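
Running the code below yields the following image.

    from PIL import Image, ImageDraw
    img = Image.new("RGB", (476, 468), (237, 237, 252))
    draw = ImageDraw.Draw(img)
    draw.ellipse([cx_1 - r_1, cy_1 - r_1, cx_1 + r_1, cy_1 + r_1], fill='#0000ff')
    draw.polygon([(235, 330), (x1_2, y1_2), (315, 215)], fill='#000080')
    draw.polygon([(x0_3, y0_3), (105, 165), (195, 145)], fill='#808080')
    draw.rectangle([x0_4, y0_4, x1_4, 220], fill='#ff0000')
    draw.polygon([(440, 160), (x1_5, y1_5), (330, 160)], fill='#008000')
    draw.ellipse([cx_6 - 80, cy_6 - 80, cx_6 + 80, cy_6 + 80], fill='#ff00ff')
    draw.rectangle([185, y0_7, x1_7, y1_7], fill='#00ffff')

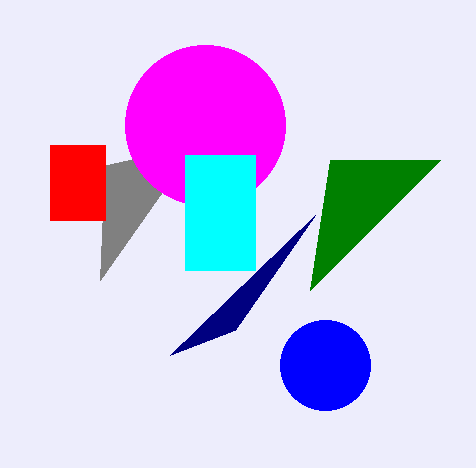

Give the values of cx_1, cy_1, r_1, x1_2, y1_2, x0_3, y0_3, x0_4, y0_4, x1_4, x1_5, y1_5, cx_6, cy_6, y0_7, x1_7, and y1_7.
cx_1 = 325; cy_1 = 365; r_1 = 45; x1_2 = 170; y1_2 = 355; x0_3 = 100; y0_3 = 280; x0_4 = 50; y0_4 = 145; x1_4 = 105; x1_5 = 310; y1_5 = 290; cx_6 = 205; cy_6 = 125; y0_7 = 155; x1_7 = 255; y1_7 = 270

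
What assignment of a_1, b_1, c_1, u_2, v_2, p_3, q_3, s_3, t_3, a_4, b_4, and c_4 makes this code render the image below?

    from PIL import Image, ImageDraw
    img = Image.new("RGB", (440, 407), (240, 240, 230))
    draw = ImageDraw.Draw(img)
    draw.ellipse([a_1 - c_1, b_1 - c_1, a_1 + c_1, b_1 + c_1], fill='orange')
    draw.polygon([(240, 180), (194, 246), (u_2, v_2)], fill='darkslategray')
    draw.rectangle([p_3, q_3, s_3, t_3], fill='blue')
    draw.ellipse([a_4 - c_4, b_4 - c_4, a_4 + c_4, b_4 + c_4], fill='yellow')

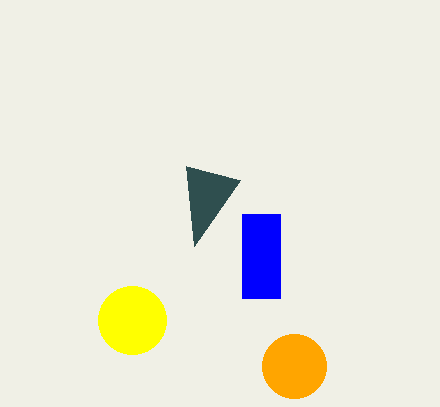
a_1 = 294; b_1 = 366; c_1 = 32; u_2 = 186; v_2 = 166; p_3 = 242; q_3 = 214; s_3 = 280; t_3 = 298; a_4 = 132; b_4 = 320; c_4 = 34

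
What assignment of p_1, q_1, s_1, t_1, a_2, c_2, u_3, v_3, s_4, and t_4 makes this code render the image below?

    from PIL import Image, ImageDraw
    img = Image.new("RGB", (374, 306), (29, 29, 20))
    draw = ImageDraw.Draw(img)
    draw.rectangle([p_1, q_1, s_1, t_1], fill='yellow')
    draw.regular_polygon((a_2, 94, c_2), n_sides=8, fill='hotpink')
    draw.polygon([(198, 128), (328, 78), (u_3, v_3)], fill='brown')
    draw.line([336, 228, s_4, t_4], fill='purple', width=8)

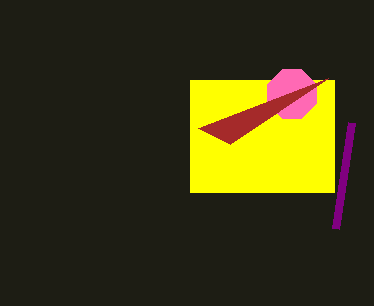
p_1 = 190, q_1 = 80, s_1 = 334, t_1 = 192, a_2 = 292, c_2 = 26, u_3 = 230, v_3 = 144, s_4 = 352, t_4 = 122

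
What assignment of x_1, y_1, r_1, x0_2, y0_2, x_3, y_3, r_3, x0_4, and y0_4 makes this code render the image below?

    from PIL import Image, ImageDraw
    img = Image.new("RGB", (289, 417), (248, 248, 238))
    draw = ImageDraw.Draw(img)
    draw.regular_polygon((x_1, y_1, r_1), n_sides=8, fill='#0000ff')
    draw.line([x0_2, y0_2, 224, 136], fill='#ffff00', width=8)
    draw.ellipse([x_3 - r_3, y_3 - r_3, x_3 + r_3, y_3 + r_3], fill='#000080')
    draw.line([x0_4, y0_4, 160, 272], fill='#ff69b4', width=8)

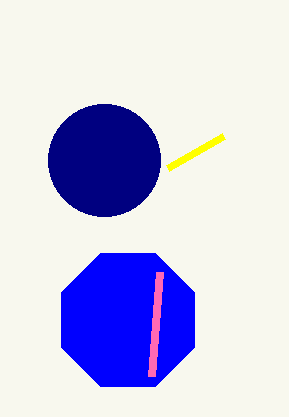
x_1 = 128; y_1 = 320; r_1 = 72; x0_2 = 168; y0_2 = 168; x_3 = 104; y_3 = 160; r_3 = 56; x0_4 = 152; y0_4 = 376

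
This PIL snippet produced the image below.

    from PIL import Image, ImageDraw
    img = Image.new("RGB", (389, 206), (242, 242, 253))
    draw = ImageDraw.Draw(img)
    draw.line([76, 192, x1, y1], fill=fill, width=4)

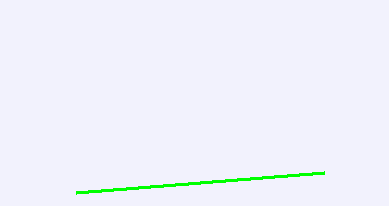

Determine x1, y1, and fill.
x1 = 324; y1 = 172; fill = 'lime'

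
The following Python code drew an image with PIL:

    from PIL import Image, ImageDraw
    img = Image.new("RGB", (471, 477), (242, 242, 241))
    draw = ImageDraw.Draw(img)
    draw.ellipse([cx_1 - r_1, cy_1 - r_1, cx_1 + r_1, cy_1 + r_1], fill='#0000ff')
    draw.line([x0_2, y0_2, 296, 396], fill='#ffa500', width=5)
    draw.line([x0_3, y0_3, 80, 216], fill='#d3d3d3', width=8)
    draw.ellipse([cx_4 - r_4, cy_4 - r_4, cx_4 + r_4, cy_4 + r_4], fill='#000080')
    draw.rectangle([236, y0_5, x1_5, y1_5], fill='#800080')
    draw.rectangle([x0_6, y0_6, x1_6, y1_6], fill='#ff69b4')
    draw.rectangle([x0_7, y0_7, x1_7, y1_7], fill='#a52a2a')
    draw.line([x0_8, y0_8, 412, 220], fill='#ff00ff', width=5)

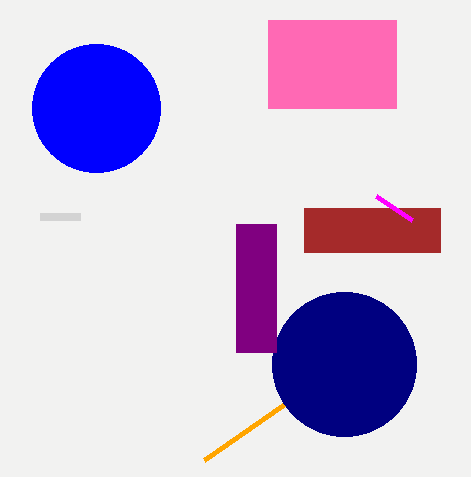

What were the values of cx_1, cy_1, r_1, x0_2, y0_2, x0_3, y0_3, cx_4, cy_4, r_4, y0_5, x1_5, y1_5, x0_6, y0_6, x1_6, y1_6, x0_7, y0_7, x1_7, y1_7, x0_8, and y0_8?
cx_1 = 96; cy_1 = 108; r_1 = 64; x0_2 = 204; y0_2 = 460; x0_3 = 40; y0_3 = 216; cx_4 = 344; cy_4 = 364; r_4 = 72; y0_5 = 224; x1_5 = 276; y1_5 = 352; x0_6 = 268; y0_6 = 20; x1_6 = 396; y1_6 = 108; x0_7 = 304; y0_7 = 208; x1_7 = 440; y1_7 = 252; x0_8 = 376; y0_8 = 196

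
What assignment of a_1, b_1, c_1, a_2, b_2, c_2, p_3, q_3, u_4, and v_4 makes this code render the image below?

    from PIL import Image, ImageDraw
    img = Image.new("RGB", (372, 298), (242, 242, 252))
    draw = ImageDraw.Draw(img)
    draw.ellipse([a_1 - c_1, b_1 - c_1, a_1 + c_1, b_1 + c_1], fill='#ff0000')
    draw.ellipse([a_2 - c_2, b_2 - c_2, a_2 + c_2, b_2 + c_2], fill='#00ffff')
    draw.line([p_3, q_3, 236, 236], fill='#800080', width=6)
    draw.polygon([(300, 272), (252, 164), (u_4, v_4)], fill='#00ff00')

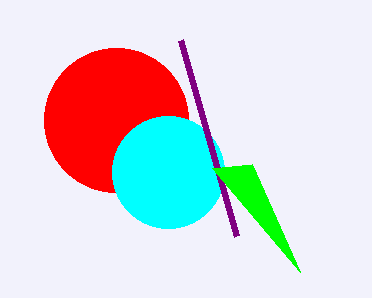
a_1 = 116
b_1 = 120
c_1 = 72
a_2 = 168
b_2 = 172
c_2 = 56
p_3 = 180
q_3 = 40
u_4 = 212
v_4 = 168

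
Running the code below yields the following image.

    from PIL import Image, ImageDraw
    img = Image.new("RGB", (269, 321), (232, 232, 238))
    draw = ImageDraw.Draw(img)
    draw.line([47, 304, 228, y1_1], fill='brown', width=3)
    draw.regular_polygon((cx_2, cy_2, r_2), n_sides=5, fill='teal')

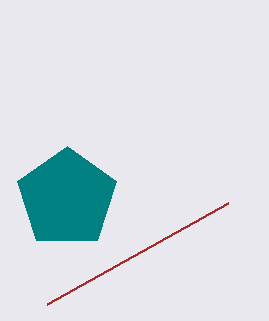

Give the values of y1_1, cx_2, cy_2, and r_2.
y1_1 = 203; cx_2 = 67; cy_2 = 198; r_2 = 52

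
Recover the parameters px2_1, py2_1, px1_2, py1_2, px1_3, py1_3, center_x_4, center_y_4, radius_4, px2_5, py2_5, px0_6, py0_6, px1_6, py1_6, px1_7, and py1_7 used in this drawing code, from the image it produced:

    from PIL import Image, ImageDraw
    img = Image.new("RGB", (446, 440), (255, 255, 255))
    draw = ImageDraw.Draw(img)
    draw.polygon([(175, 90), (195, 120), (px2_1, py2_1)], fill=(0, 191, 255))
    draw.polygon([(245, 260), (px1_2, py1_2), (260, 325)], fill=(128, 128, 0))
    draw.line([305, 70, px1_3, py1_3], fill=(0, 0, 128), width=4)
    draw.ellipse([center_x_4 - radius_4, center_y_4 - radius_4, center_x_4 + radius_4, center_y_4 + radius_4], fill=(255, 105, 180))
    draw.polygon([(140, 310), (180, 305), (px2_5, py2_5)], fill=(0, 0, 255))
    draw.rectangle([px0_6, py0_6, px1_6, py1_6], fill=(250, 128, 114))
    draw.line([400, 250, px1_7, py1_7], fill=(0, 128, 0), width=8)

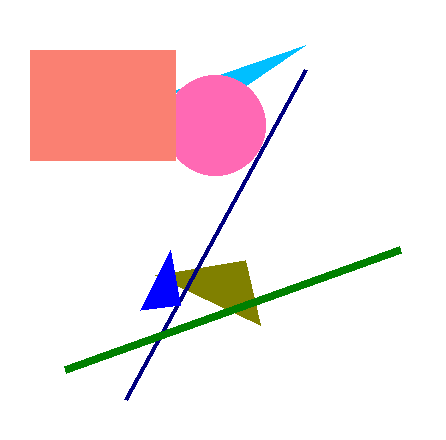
px2_1 = 305; py2_1 = 45; px1_2 = 155; py1_2 = 275; px1_3 = 125; py1_3 = 400; center_x_4 = 215; center_y_4 = 125; radius_4 = 50; px2_5 = 170; py2_5 = 250; px0_6 = 30; py0_6 = 50; px1_6 = 175; py1_6 = 160; px1_7 = 65; py1_7 = 370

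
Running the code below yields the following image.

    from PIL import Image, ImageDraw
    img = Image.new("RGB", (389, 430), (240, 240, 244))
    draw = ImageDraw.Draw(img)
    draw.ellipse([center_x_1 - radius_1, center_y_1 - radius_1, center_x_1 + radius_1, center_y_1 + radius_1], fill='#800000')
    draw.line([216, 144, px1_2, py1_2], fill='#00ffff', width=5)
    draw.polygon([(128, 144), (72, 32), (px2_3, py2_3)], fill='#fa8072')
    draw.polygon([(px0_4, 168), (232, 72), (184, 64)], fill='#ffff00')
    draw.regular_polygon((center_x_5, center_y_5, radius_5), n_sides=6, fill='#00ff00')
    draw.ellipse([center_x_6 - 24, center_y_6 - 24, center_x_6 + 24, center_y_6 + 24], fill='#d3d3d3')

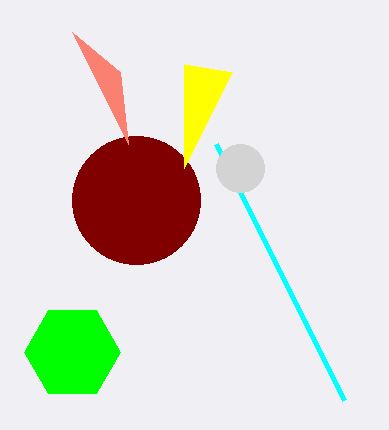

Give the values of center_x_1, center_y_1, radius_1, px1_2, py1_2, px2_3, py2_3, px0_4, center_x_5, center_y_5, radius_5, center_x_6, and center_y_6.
center_x_1 = 136
center_y_1 = 200
radius_1 = 64
px1_2 = 344
py1_2 = 400
px2_3 = 120
py2_3 = 72
px0_4 = 184
center_x_5 = 72
center_y_5 = 352
radius_5 = 48
center_x_6 = 240
center_y_6 = 168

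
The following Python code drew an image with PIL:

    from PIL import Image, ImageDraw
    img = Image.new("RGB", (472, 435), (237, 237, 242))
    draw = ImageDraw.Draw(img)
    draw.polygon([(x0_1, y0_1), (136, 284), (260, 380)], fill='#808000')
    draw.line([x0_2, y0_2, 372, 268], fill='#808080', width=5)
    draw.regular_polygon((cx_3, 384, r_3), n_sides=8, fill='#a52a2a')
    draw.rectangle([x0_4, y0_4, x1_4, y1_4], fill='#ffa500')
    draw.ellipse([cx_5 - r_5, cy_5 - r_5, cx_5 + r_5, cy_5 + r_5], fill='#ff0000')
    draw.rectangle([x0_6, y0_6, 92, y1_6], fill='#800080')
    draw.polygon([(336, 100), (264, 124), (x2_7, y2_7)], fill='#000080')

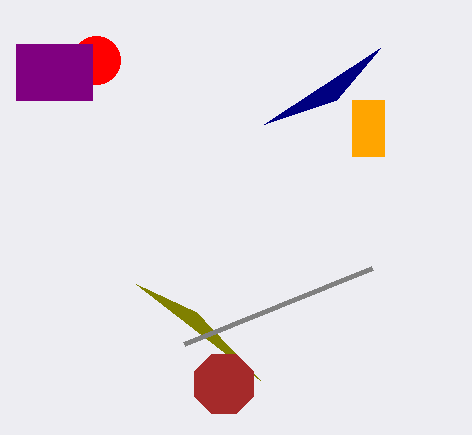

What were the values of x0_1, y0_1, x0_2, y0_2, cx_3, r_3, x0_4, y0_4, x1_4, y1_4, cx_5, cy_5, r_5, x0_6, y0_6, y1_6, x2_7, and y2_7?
x0_1 = 196; y0_1 = 312; x0_2 = 184; y0_2 = 344; cx_3 = 224; r_3 = 32; x0_4 = 352; y0_4 = 100; x1_4 = 384; y1_4 = 156; cx_5 = 96; cy_5 = 60; r_5 = 24; x0_6 = 16; y0_6 = 44; y1_6 = 100; x2_7 = 380; y2_7 = 48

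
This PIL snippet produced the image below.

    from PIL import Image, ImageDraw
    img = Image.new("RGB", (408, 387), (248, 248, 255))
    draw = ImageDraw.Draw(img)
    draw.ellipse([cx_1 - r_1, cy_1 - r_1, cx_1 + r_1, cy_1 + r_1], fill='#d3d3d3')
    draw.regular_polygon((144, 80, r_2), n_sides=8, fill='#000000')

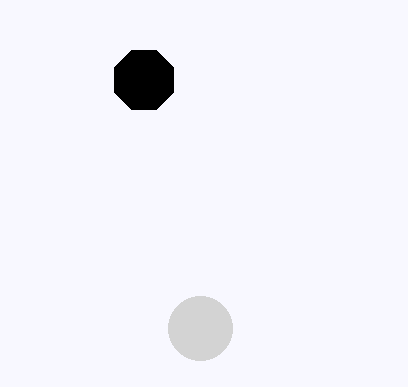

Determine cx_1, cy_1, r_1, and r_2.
cx_1 = 200
cy_1 = 328
r_1 = 32
r_2 = 32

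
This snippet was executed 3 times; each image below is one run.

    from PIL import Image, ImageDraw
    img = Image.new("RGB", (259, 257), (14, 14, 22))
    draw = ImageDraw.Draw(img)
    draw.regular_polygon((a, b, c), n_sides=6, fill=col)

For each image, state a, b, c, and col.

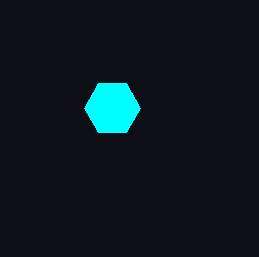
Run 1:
a = 112; b = 108; c = 28; col = 'cyan'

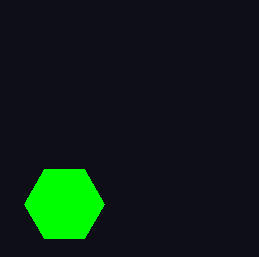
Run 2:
a = 64; b = 204; c = 40; col = 'lime'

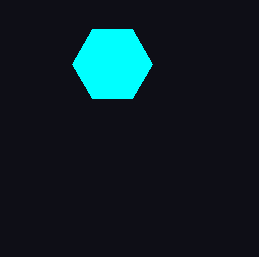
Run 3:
a = 112; b = 64; c = 40; col = 'cyan'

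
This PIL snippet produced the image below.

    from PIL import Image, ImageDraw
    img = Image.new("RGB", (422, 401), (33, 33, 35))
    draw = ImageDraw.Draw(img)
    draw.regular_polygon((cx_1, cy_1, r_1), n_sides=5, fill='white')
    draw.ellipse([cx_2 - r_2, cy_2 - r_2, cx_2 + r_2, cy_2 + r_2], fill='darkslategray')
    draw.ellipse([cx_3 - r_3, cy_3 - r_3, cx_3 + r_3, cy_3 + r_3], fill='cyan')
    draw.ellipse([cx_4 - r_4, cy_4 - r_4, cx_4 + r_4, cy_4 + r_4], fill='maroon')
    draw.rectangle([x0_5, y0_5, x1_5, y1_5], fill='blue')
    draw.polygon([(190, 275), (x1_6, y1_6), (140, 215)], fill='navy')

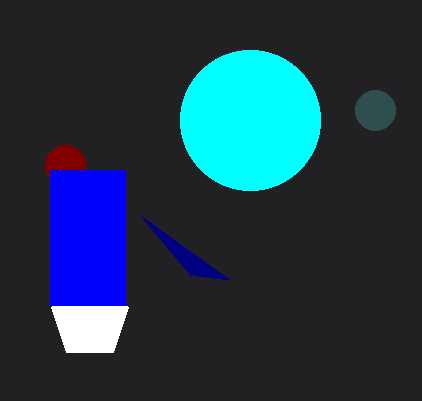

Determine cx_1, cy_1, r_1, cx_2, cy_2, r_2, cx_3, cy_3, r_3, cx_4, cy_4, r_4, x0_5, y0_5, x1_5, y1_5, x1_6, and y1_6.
cx_1 = 90
cy_1 = 320
r_1 = 40
cx_2 = 375
cy_2 = 110
r_2 = 20
cx_3 = 250
cy_3 = 120
r_3 = 70
cx_4 = 65
cy_4 = 165
r_4 = 20
x0_5 = 50
y0_5 = 170
x1_5 = 125
y1_5 = 305
x1_6 = 230
y1_6 = 280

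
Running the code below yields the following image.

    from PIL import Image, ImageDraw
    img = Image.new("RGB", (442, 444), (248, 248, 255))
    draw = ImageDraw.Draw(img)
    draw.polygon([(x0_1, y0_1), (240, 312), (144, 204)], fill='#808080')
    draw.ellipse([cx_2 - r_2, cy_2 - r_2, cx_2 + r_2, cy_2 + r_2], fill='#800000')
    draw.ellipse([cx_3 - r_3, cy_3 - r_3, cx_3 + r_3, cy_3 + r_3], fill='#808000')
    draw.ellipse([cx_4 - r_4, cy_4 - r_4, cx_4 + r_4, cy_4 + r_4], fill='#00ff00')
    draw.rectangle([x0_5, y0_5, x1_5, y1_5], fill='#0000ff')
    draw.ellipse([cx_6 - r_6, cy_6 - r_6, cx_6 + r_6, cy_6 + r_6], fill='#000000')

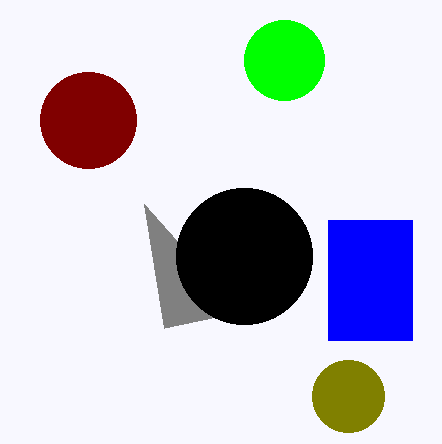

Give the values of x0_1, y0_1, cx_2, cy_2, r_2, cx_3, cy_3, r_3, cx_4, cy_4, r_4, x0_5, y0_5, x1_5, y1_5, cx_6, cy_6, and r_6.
x0_1 = 164, y0_1 = 328, cx_2 = 88, cy_2 = 120, r_2 = 48, cx_3 = 348, cy_3 = 396, r_3 = 36, cx_4 = 284, cy_4 = 60, r_4 = 40, x0_5 = 328, y0_5 = 220, x1_5 = 412, y1_5 = 340, cx_6 = 244, cy_6 = 256, r_6 = 68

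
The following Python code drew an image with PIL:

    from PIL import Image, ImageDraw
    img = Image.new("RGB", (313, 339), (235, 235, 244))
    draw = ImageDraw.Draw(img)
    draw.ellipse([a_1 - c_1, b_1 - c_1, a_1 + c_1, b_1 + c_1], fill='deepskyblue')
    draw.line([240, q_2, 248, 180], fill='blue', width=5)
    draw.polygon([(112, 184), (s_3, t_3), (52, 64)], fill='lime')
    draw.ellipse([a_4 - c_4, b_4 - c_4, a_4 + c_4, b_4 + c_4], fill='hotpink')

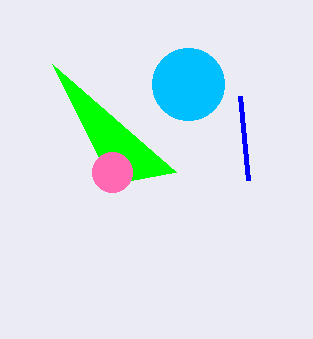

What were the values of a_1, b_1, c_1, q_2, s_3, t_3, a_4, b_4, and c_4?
a_1 = 188
b_1 = 84
c_1 = 36
q_2 = 96
s_3 = 176
t_3 = 172
a_4 = 112
b_4 = 172
c_4 = 20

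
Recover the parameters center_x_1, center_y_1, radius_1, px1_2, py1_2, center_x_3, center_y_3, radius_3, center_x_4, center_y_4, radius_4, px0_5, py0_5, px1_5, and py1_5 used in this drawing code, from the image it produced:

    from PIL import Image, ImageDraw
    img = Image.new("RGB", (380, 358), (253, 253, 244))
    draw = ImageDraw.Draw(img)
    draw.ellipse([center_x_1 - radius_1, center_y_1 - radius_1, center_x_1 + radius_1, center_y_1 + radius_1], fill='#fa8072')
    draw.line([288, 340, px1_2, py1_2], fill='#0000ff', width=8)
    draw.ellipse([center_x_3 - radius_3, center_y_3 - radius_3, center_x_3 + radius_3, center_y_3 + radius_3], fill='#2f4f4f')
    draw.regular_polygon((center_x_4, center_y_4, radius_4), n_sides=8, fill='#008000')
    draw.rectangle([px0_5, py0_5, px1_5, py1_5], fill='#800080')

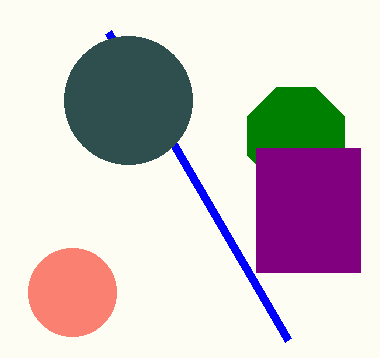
center_x_1 = 72, center_y_1 = 292, radius_1 = 44, px1_2 = 108, py1_2 = 32, center_x_3 = 128, center_y_3 = 100, radius_3 = 64, center_x_4 = 296, center_y_4 = 136, radius_4 = 52, px0_5 = 256, py0_5 = 148, px1_5 = 360, py1_5 = 272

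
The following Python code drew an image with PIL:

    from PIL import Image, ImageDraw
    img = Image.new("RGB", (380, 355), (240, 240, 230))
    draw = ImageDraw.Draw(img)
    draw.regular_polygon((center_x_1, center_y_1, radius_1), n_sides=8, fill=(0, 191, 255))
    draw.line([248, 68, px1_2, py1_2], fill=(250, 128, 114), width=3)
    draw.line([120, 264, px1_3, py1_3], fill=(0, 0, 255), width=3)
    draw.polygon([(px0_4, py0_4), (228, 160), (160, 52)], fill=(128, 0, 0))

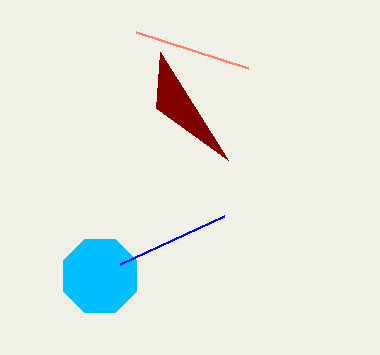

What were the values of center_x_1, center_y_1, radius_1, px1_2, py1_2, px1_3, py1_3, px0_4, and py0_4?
center_x_1 = 100
center_y_1 = 276
radius_1 = 40
px1_2 = 136
py1_2 = 32
px1_3 = 224
py1_3 = 216
px0_4 = 156
py0_4 = 108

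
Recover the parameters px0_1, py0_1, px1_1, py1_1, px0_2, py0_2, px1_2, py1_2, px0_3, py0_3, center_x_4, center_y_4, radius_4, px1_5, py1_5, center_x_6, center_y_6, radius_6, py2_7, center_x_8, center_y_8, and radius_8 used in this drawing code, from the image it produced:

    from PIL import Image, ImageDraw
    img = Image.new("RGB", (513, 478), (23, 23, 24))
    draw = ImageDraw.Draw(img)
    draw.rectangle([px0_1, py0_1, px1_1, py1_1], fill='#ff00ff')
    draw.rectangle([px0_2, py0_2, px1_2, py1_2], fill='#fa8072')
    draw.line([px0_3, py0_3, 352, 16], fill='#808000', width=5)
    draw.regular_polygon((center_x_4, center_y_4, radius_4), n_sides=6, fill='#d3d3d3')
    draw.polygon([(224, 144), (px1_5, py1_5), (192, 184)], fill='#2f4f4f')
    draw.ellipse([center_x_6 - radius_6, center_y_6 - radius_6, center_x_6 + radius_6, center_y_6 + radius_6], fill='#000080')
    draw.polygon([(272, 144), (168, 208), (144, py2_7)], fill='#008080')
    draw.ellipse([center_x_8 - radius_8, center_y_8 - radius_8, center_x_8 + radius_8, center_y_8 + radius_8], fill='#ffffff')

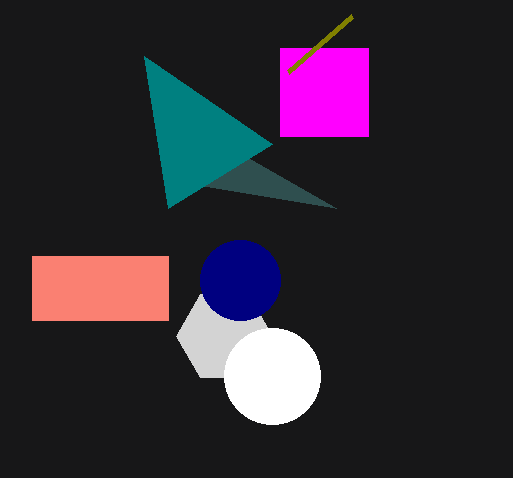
px0_1 = 280, py0_1 = 48, px1_1 = 368, py1_1 = 136, px0_2 = 32, py0_2 = 256, px1_2 = 168, py1_2 = 320, px0_3 = 288, py0_3 = 72, center_x_4 = 224, center_y_4 = 336, radius_4 = 48, px1_5 = 336, py1_5 = 208, center_x_6 = 240, center_y_6 = 280, radius_6 = 40, py2_7 = 56, center_x_8 = 272, center_y_8 = 376, radius_8 = 48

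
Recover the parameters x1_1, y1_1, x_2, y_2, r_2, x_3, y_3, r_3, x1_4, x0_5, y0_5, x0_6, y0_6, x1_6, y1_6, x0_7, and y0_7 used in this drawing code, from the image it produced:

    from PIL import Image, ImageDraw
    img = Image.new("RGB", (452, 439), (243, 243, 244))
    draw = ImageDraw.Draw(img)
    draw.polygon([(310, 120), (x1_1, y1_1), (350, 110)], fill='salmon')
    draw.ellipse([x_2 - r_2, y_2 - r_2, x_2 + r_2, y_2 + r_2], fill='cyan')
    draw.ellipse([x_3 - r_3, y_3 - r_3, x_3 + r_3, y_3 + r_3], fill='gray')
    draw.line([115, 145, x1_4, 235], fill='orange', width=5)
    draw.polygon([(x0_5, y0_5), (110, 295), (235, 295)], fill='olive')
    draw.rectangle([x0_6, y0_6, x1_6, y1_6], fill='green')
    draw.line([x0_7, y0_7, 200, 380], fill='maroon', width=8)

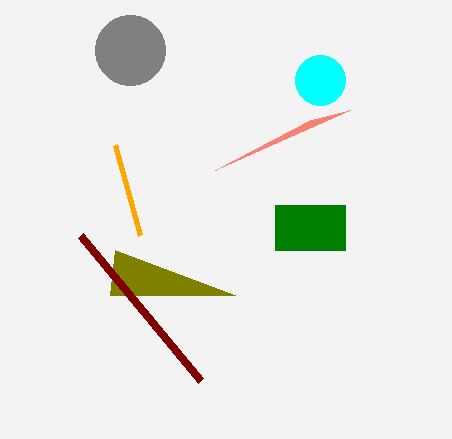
x1_1 = 215, y1_1 = 170, x_2 = 320, y_2 = 80, r_2 = 25, x_3 = 130, y_3 = 50, r_3 = 35, x1_4 = 140, x0_5 = 115, y0_5 = 250, x0_6 = 275, y0_6 = 205, x1_6 = 345, y1_6 = 250, x0_7 = 80, y0_7 = 235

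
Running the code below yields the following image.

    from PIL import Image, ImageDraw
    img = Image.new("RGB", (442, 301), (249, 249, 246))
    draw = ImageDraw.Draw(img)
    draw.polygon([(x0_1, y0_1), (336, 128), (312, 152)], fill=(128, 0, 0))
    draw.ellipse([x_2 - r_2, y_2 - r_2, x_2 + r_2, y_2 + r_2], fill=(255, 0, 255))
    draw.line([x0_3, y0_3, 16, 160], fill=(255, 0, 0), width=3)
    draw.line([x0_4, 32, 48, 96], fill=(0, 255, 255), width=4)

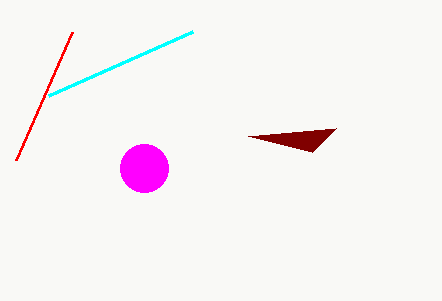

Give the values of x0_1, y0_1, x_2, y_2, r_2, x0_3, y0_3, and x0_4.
x0_1 = 248, y0_1 = 136, x_2 = 144, y_2 = 168, r_2 = 24, x0_3 = 72, y0_3 = 32, x0_4 = 192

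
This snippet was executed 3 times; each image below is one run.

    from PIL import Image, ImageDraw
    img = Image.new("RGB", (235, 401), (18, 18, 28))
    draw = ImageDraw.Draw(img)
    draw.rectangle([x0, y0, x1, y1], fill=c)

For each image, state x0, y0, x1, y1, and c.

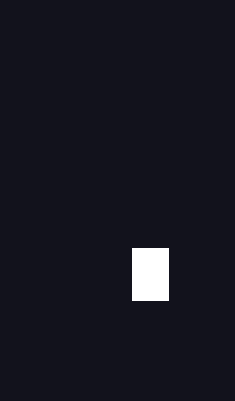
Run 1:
x0 = 132, y0 = 248, x1 = 168, y1 = 300, c = 'white'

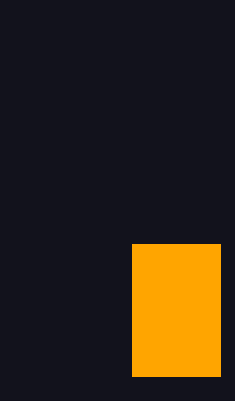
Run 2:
x0 = 132
y0 = 244
x1 = 220
y1 = 376
c = 'orange'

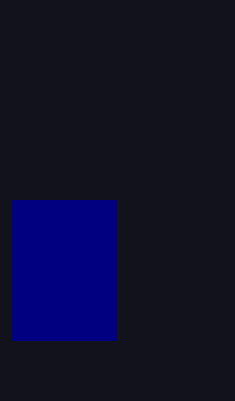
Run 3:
x0 = 12
y0 = 200
x1 = 116
y1 = 340
c = 'navy'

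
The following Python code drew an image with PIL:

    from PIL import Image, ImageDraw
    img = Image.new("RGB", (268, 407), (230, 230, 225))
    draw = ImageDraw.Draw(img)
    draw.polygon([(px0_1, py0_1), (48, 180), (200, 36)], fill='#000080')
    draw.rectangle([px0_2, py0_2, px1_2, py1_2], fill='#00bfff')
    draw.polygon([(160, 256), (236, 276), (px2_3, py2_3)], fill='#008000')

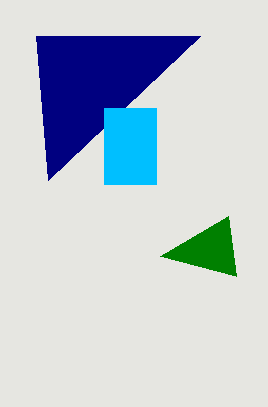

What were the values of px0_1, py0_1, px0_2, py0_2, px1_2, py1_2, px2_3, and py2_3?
px0_1 = 36; py0_1 = 36; px0_2 = 104; py0_2 = 108; px1_2 = 156; py1_2 = 184; px2_3 = 228; py2_3 = 216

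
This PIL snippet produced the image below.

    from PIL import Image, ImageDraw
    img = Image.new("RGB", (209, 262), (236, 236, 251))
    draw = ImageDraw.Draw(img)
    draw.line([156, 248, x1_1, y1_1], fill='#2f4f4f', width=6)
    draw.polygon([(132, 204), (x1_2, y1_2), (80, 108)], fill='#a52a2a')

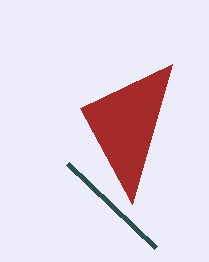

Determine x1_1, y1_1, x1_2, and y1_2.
x1_1 = 68
y1_1 = 164
x1_2 = 172
y1_2 = 64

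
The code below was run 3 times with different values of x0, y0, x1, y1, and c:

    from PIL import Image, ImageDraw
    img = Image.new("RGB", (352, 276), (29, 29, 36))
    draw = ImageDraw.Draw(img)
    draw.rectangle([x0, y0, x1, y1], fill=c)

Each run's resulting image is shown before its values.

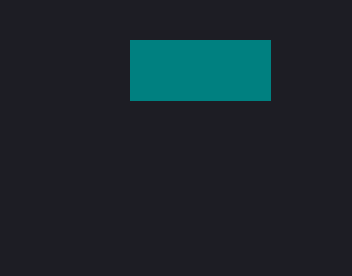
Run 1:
x0 = 130, y0 = 40, x1 = 270, y1 = 100, c = 'teal'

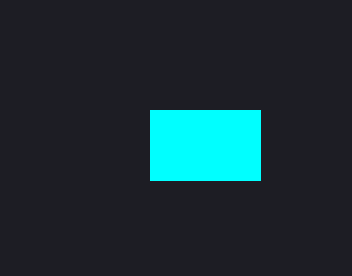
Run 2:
x0 = 150, y0 = 110, x1 = 260, y1 = 180, c = 'cyan'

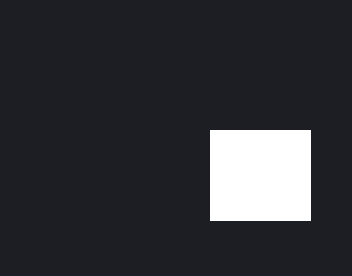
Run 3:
x0 = 210, y0 = 130, x1 = 310, y1 = 220, c = 'white'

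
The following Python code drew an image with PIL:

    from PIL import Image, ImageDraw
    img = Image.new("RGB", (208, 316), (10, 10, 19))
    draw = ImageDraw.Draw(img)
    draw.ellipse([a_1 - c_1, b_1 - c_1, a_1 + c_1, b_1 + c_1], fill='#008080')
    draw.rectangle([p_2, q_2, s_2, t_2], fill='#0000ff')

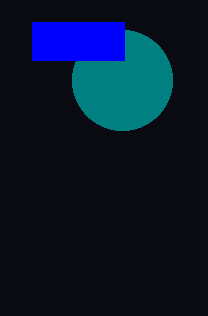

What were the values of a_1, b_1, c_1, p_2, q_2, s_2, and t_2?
a_1 = 122, b_1 = 80, c_1 = 50, p_2 = 32, q_2 = 22, s_2 = 124, t_2 = 60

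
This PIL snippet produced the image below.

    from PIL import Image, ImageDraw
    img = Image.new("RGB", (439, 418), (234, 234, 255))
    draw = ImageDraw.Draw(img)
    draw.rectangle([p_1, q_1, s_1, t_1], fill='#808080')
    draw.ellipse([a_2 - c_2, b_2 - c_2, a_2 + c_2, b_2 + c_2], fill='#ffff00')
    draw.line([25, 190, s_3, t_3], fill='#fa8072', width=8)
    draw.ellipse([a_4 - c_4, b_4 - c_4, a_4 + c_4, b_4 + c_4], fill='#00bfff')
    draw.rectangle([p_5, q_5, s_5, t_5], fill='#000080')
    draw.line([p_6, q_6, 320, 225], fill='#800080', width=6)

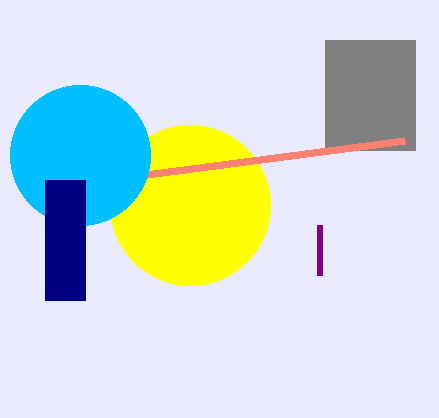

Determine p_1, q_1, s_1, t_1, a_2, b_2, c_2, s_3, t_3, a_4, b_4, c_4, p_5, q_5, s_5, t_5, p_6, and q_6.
p_1 = 325; q_1 = 40; s_1 = 415; t_1 = 150; a_2 = 190; b_2 = 205; c_2 = 80; s_3 = 405; t_3 = 140; a_4 = 80; b_4 = 155; c_4 = 70; p_5 = 45; q_5 = 180; s_5 = 85; t_5 = 300; p_6 = 320; q_6 = 275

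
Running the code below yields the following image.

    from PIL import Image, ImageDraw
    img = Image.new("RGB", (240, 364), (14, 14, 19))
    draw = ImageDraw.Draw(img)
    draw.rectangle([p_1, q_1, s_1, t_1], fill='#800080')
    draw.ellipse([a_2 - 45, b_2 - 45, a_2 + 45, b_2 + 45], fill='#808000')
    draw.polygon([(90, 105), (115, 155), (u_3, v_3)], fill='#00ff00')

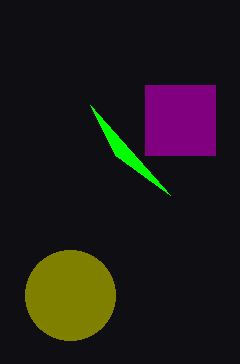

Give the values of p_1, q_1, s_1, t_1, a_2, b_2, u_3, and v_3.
p_1 = 145; q_1 = 85; s_1 = 215; t_1 = 155; a_2 = 70; b_2 = 295; u_3 = 170; v_3 = 195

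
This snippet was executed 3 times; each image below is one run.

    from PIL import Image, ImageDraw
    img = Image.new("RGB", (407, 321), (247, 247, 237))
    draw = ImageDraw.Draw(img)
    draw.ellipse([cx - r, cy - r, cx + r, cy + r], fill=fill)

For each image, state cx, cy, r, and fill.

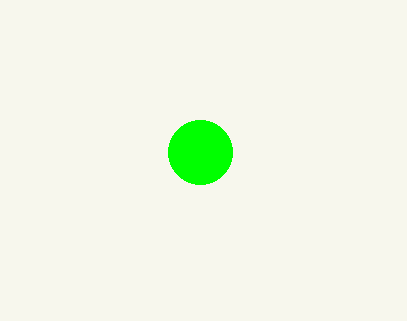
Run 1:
cx = 200
cy = 152
r = 32
fill = 'lime'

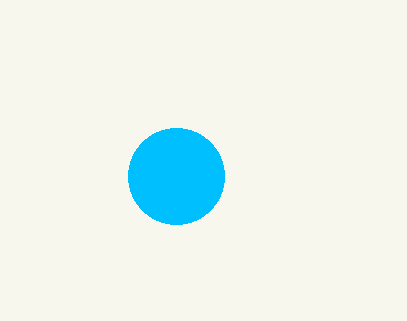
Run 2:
cx = 176
cy = 176
r = 48
fill = 'deepskyblue'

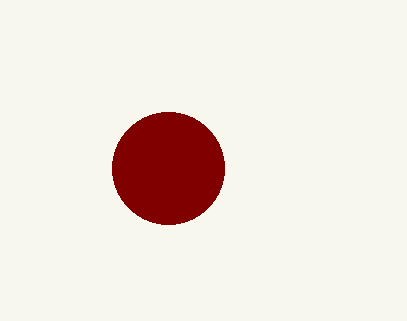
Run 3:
cx = 168; cy = 168; r = 56; fill = 'maroon'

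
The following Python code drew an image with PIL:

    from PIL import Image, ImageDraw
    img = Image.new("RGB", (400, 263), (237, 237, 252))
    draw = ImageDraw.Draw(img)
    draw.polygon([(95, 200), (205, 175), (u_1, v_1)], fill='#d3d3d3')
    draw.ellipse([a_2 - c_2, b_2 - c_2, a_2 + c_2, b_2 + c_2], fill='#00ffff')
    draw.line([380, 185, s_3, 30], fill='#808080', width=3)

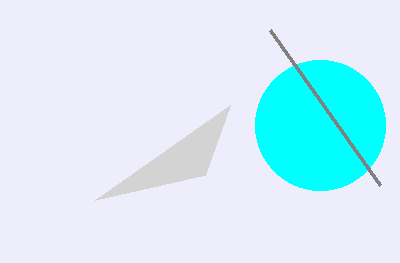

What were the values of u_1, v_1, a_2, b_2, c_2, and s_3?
u_1 = 230; v_1 = 105; a_2 = 320; b_2 = 125; c_2 = 65; s_3 = 270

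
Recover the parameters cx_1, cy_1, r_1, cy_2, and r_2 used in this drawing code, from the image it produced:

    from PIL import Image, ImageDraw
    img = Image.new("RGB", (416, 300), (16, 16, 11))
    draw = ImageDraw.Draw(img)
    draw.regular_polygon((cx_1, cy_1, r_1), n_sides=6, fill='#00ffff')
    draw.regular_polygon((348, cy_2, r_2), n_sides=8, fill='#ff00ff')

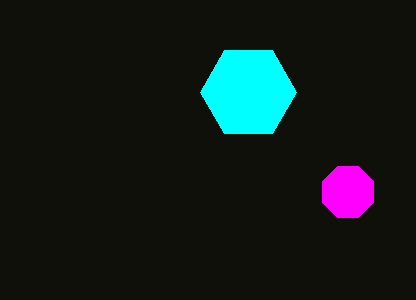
cx_1 = 248; cy_1 = 92; r_1 = 48; cy_2 = 192; r_2 = 28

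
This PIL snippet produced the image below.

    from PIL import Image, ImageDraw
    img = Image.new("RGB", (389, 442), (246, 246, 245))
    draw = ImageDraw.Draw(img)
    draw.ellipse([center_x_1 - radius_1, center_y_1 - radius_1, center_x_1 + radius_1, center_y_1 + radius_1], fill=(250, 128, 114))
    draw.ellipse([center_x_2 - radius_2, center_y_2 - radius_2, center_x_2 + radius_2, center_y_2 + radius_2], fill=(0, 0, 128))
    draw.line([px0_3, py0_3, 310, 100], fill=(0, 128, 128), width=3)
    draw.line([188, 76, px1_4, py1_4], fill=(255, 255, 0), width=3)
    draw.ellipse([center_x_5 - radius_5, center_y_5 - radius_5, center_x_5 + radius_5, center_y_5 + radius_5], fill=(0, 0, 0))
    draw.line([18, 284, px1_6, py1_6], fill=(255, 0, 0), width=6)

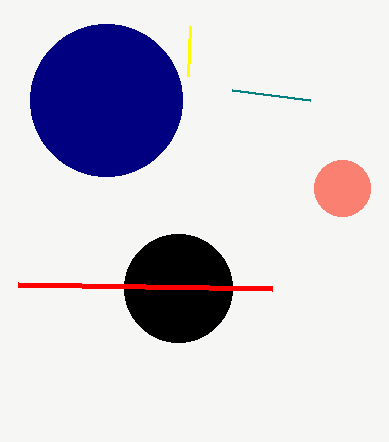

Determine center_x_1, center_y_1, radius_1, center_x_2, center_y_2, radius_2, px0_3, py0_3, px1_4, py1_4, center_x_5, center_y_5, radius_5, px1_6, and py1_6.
center_x_1 = 342, center_y_1 = 188, radius_1 = 28, center_x_2 = 106, center_y_2 = 100, radius_2 = 76, px0_3 = 232, py0_3 = 90, px1_4 = 190, py1_4 = 26, center_x_5 = 178, center_y_5 = 288, radius_5 = 54, px1_6 = 272, py1_6 = 288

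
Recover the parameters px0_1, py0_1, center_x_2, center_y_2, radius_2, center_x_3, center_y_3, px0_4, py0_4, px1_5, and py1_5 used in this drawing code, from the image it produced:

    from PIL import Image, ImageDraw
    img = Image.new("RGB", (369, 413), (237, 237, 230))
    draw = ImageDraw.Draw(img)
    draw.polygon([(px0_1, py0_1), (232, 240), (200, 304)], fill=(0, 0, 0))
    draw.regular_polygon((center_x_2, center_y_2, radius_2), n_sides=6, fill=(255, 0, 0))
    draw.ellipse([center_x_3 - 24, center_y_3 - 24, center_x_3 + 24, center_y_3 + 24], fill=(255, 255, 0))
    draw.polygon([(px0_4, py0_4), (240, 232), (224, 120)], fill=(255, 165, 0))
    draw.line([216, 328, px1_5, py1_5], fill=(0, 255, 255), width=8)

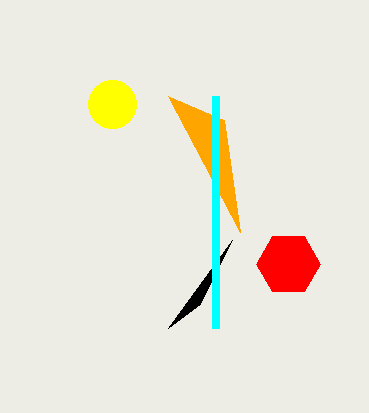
px0_1 = 168
py0_1 = 328
center_x_2 = 288
center_y_2 = 264
radius_2 = 32
center_x_3 = 112
center_y_3 = 104
px0_4 = 168
py0_4 = 96
px1_5 = 216
py1_5 = 96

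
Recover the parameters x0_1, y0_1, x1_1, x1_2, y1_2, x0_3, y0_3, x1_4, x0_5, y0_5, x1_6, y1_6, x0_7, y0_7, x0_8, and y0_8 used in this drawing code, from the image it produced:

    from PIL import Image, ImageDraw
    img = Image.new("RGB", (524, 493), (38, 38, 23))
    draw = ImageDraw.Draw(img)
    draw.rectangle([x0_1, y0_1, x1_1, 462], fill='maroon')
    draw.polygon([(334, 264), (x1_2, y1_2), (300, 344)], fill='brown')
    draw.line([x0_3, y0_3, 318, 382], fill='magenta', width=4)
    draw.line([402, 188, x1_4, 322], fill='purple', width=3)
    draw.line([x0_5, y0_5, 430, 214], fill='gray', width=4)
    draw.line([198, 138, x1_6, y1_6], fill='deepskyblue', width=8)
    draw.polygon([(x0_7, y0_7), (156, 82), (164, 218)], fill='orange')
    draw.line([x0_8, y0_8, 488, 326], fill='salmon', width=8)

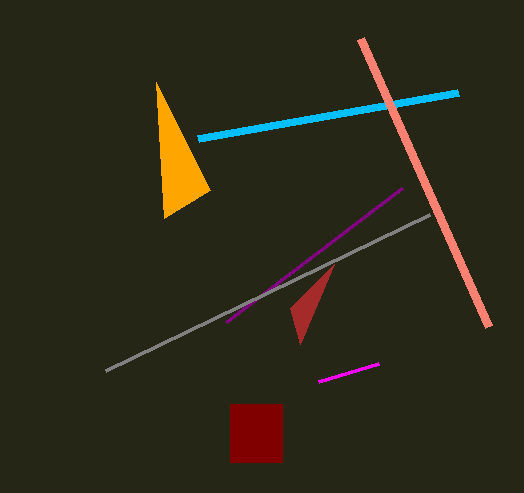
x0_1 = 230; y0_1 = 404; x1_1 = 282; x1_2 = 290; y1_2 = 308; x0_3 = 378; y0_3 = 364; x1_4 = 226; x0_5 = 106; y0_5 = 370; x1_6 = 458; y1_6 = 92; x0_7 = 210; y0_7 = 190; x0_8 = 360; y0_8 = 38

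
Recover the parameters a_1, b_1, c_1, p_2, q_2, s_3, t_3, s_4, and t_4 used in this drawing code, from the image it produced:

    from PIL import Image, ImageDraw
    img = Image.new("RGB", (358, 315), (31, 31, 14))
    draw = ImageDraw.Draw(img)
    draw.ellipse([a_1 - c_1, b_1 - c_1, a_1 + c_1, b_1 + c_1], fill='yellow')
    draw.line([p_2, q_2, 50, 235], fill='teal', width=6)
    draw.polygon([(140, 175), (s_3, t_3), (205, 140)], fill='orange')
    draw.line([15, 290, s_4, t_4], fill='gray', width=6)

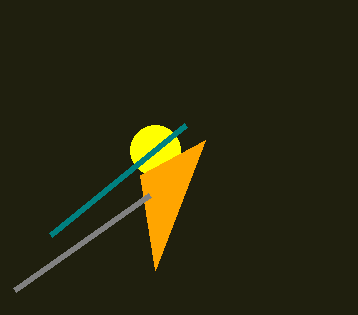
a_1 = 155; b_1 = 150; c_1 = 25; p_2 = 185; q_2 = 125; s_3 = 155; t_3 = 270; s_4 = 150; t_4 = 195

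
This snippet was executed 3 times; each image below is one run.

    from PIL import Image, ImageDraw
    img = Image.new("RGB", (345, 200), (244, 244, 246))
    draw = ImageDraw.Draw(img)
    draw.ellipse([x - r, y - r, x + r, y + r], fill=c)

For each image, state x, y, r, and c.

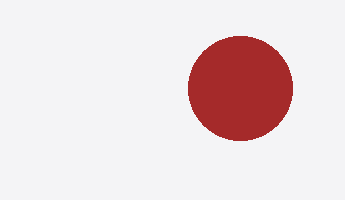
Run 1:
x = 240; y = 88; r = 52; c = 'brown'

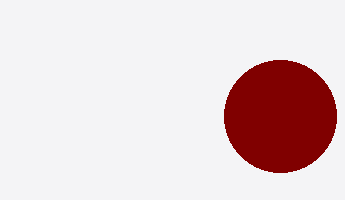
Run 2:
x = 280; y = 116; r = 56; c = 'maroon'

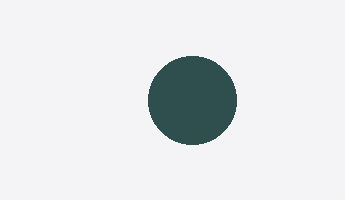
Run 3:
x = 192, y = 100, r = 44, c = 'darkslategray'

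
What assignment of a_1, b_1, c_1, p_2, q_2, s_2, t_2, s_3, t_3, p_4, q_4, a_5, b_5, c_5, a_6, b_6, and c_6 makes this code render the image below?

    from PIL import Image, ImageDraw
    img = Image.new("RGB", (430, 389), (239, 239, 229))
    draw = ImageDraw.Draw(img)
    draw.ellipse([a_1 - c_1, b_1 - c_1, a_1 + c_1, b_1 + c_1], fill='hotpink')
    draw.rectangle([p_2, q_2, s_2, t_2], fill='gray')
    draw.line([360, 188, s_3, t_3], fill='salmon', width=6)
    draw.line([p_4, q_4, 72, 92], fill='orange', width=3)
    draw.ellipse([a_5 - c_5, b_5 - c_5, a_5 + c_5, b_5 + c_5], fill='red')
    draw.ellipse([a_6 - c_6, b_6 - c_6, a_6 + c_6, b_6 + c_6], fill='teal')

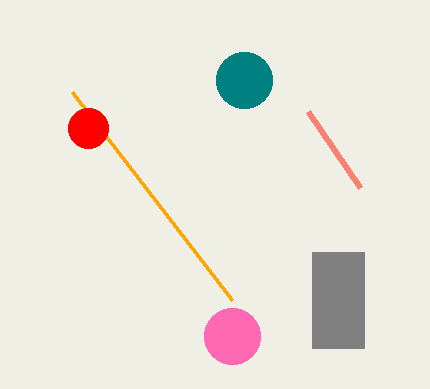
a_1 = 232, b_1 = 336, c_1 = 28, p_2 = 312, q_2 = 252, s_2 = 364, t_2 = 348, s_3 = 308, t_3 = 112, p_4 = 232, q_4 = 300, a_5 = 88, b_5 = 128, c_5 = 20, a_6 = 244, b_6 = 80, c_6 = 28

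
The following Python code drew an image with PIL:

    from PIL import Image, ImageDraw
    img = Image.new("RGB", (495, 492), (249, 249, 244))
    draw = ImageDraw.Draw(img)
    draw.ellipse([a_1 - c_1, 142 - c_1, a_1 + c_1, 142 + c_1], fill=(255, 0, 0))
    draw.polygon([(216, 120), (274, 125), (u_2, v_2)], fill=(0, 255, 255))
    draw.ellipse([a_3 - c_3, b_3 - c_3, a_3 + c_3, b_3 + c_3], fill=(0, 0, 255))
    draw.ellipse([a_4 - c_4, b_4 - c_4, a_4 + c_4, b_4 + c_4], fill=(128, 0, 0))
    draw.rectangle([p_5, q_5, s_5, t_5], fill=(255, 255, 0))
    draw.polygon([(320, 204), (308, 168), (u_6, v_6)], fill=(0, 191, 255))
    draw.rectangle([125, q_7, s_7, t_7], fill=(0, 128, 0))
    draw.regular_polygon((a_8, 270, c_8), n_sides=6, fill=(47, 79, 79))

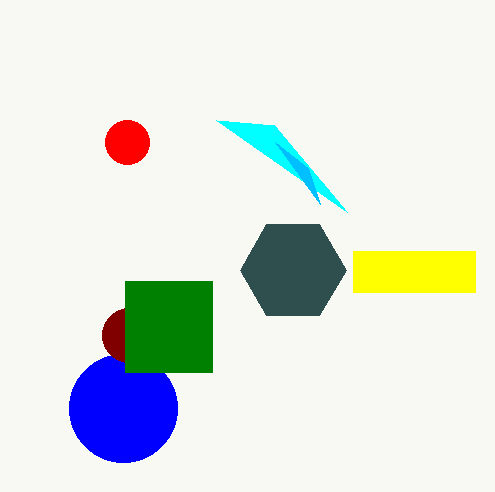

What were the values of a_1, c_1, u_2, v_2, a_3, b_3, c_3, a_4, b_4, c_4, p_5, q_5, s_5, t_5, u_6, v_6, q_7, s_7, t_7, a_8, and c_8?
a_1 = 127, c_1 = 22, u_2 = 347, v_2 = 212, a_3 = 123, b_3 = 408, c_3 = 54, a_4 = 129, b_4 = 335, c_4 = 27, p_5 = 353, q_5 = 251, s_5 = 475, t_5 = 292, u_6 = 275, v_6 = 142, q_7 = 281, s_7 = 212, t_7 = 372, a_8 = 293, c_8 = 53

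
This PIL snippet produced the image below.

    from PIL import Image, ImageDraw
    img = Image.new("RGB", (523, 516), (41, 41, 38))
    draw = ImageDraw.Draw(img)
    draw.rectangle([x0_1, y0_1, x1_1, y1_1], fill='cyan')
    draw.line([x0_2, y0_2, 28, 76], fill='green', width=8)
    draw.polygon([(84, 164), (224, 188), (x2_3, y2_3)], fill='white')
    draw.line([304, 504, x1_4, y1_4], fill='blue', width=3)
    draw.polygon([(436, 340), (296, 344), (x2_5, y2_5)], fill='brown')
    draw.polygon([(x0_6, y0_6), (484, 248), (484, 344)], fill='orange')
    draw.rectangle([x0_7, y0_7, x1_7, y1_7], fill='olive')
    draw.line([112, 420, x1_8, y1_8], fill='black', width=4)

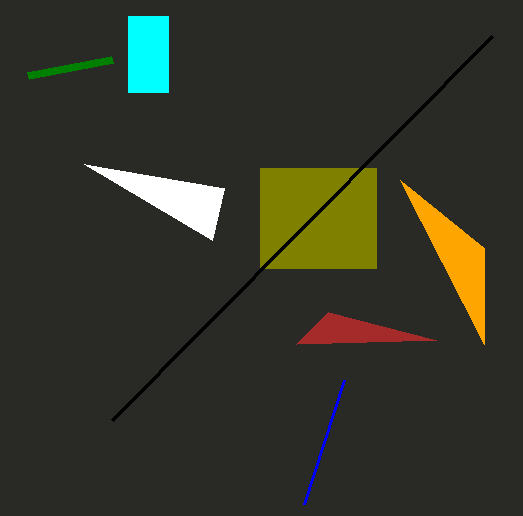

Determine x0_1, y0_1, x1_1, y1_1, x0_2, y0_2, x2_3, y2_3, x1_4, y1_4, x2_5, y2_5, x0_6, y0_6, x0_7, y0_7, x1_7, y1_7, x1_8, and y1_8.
x0_1 = 128, y0_1 = 16, x1_1 = 168, y1_1 = 92, x0_2 = 112, y0_2 = 60, x2_3 = 212, y2_3 = 240, x1_4 = 344, y1_4 = 380, x2_5 = 328, y2_5 = 312, x0_6 = 400, y0_6 = 180, x0_7 = 260, y0_7 = 168, x1_7 = 376, y1_7 = 268, x1_8 = 492, y1_8 = 36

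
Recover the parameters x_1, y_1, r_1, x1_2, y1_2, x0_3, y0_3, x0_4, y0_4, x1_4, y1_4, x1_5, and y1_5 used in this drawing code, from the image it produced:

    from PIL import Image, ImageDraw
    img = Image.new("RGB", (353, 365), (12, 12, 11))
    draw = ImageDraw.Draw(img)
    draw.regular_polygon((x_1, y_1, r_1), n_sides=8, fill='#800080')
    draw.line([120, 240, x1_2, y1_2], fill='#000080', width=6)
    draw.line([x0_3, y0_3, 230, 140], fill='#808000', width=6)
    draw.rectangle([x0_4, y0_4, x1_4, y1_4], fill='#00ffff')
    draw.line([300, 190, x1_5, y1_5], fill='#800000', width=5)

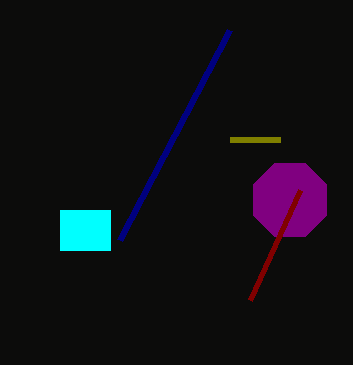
x_1 = 290, y_1 = 200, r_1 = 40, x1_2 = 230, y1_2 = 30, x0_3 = 280, y0_3 = 140, x0_4 = 60, y0_4 = 210, x1_4 = 110, y1_4 = 250, x1_5 = 250, y1_5 = 300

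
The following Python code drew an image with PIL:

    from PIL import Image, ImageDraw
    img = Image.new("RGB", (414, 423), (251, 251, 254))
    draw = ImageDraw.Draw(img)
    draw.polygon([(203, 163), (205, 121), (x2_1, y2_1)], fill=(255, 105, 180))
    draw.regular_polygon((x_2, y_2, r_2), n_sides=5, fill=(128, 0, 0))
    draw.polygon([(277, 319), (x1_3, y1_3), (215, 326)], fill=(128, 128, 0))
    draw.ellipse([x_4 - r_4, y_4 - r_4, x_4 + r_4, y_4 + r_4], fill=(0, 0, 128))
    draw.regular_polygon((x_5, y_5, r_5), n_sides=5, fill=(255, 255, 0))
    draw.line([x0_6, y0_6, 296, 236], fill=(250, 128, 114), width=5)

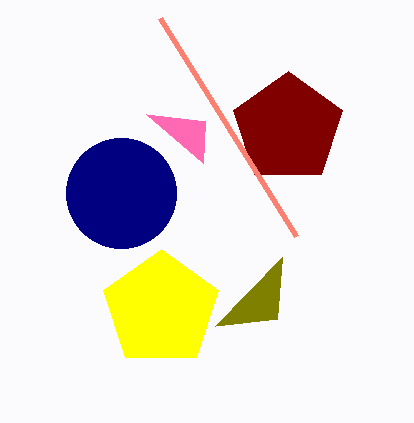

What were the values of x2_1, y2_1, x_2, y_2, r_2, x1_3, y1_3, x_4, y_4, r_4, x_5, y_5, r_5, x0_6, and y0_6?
x2_1 = 146, y2_1 = 114, x_2 = 288, y_2 = 128, r_2 = 57, x1_3 = 282, y1_3 = 257, x_4 = 121, y_4 = 193, r_4 = 55, x_5 = 161, y_5 = 309, r_5 = 60, x0_6 = 160, y0_6 = 18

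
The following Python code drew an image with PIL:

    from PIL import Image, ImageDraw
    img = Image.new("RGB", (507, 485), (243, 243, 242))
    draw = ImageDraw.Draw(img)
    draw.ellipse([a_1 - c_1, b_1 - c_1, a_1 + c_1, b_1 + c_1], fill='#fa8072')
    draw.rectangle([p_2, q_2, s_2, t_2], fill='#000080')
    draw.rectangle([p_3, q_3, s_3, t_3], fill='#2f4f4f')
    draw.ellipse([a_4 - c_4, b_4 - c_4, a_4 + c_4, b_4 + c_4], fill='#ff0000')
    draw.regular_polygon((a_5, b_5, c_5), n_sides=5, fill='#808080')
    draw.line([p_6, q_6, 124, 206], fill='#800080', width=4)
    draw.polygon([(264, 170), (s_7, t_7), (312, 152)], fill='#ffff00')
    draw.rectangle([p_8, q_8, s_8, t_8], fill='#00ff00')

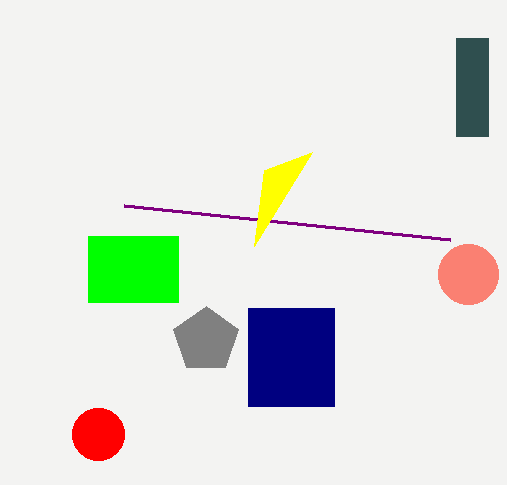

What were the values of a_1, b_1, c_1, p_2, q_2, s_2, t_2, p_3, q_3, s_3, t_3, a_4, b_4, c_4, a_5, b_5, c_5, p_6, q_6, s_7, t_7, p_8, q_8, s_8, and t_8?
a_1 = 468; b_1 = 274; c_1 = 30; p_2 = 248; q_2 = 308; s_2 = 334; t_2 = 406; p_3 = 456; q_3 = 38; s_3 = 488; t_3 = 136; a_4 = 98; b_4 = 434; c_4 = 26; a_5 = 206; b_5 = 340; c_5 = 34; p_6 = 450; q_6 = 240; s_7 = 254; t_7 = 246; p_8 = 88; q_8 = 236; s_8 = 178; t_8 = 302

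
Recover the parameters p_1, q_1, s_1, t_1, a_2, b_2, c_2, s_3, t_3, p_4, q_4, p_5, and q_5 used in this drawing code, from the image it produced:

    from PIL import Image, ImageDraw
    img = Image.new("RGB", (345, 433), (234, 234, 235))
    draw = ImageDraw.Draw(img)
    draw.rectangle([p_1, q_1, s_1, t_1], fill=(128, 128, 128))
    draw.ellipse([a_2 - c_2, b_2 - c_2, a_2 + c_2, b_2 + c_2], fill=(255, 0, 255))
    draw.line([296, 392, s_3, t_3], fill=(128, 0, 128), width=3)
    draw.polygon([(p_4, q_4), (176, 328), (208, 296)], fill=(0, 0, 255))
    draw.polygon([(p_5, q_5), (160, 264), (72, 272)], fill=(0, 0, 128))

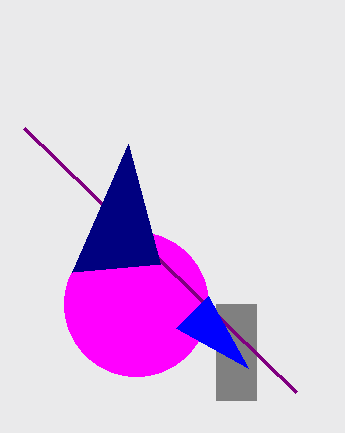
p_1 = 216; q_1 = 304; s_1 = 256; t_1 = 400; a_2 = 136; b_2 = 304; c_2 = 72; s_3 = 24; t_3 = 128; p_4 = 248; q_4 = 368; p_5 = 128; q_5 = 144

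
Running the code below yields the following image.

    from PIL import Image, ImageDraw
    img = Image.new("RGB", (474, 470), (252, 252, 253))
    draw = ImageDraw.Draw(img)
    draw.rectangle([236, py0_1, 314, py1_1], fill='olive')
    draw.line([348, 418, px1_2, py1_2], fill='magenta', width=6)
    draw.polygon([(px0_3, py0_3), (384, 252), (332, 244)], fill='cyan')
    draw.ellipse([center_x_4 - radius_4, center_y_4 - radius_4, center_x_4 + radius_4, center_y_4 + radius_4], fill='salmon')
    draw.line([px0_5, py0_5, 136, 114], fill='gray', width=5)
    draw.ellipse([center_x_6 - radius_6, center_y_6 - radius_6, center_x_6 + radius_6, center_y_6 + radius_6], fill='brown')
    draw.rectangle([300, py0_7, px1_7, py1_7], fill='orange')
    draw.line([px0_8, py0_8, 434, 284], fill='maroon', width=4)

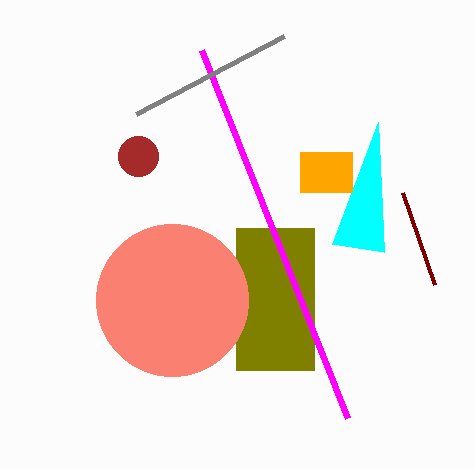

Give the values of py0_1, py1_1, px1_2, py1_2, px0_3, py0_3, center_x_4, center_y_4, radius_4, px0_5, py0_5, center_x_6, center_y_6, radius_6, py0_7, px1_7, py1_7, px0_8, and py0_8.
py0_1 = 228
py1_1 = 370
px1_2 = 202
py1_2 = 50
px0_3 = 378
py0_3 = 122
center_x_4 = 172
center_y_4 = 300
radius_4 = 76
px0_5 = 284
py0_5 = 36
center_x_6 = 138
center_y_6 = 156
radius_6 = 20
py0_7 = 152
px1_7 = 352
py1_7 = 192
px0_8 = 402
py0_8 = 192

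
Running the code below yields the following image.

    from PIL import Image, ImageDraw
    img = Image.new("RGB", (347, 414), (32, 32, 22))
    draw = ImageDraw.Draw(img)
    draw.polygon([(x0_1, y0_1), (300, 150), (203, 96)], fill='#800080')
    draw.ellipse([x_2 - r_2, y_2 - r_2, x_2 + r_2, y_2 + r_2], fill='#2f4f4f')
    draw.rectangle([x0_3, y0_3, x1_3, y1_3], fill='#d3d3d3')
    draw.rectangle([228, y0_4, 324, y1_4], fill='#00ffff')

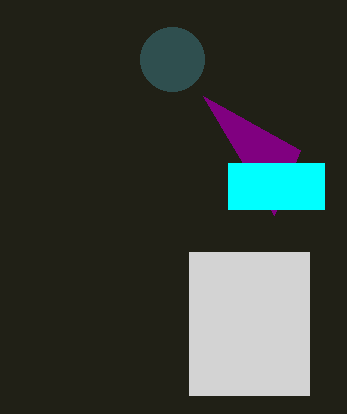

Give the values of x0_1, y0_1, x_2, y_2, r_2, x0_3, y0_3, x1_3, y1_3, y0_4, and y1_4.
x0_1 = 274
y0_1 = 215
x_2 = 172
y_2 = 59
r_2 = 32
x0_3 = 189
y0_3 = 252
x1_3 = 309
y1_3 = 395
y0_4 = 163
y1_4 = 209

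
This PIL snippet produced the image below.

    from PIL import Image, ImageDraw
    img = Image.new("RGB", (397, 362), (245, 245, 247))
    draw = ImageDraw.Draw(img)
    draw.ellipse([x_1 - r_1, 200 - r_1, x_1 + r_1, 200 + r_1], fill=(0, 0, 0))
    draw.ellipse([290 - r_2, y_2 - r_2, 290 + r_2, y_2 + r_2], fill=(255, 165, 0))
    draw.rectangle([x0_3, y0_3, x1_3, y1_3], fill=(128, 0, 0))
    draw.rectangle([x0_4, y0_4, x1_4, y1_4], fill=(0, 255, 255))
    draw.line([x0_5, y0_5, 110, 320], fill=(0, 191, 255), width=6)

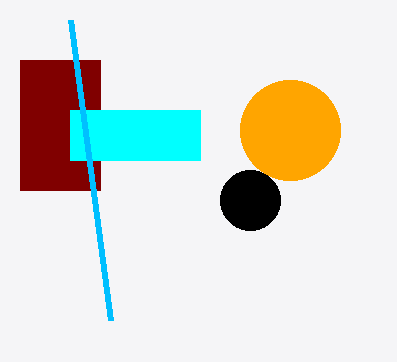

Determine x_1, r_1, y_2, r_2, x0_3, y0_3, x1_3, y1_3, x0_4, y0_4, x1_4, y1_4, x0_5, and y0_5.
x_1 = 250; r_1 = 30; y_2 = 130; r_2 = 50; x0_3 = 20; y0_3 = 60; x1_3 = 100; y1_3 = 190; x0_4 = 70; y0_4 = 110; x1_4 = 200; y1_4 = 160; x0_5 = 70; y0_5 = 20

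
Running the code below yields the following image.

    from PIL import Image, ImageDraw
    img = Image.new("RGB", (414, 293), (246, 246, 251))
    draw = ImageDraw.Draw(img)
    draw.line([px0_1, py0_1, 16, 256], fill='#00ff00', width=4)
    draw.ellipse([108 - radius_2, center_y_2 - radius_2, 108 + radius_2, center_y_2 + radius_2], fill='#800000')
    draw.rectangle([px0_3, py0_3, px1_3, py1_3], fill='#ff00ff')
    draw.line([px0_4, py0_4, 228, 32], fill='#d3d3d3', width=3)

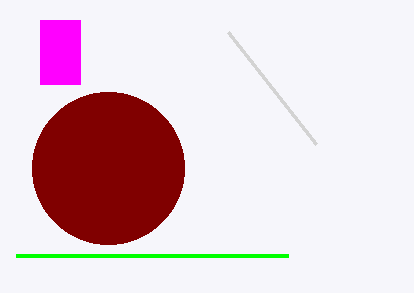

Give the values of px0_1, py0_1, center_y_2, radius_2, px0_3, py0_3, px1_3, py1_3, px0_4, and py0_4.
px0_1 = 288, py0_1 = 256, center_y_2 = 168, radius_2 = 76, px0_3 = 40, py0_3 = 20, px1_3 = 80, py1_3 = 84, px0_4 = 316, py0_4 = 144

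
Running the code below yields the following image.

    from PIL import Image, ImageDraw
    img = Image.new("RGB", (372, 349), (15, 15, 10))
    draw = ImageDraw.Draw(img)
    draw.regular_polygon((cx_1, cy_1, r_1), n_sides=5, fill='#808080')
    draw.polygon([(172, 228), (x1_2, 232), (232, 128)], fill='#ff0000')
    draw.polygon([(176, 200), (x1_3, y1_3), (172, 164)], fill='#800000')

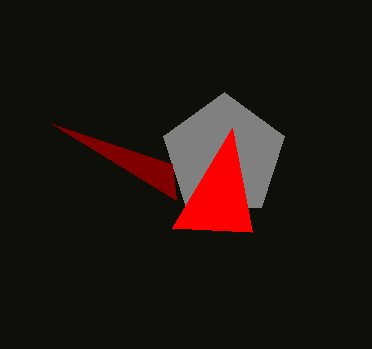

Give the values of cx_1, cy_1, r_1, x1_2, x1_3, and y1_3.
cx_1 = 224; cy_1 = 156; r_1 = 64; x1_2 = 252; x1_3 = 52; y1_3 = 124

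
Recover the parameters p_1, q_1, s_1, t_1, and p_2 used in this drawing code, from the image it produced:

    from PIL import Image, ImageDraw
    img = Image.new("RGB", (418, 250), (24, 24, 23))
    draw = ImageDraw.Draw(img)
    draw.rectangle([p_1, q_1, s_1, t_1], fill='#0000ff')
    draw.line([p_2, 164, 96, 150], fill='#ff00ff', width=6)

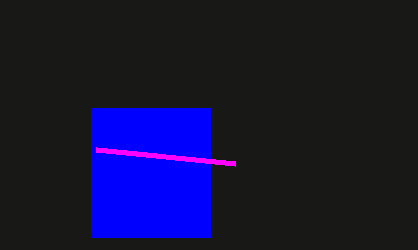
p_1 = 91
q_1 = 108
s_1 = 210
t_1 = 237
p_2 = 235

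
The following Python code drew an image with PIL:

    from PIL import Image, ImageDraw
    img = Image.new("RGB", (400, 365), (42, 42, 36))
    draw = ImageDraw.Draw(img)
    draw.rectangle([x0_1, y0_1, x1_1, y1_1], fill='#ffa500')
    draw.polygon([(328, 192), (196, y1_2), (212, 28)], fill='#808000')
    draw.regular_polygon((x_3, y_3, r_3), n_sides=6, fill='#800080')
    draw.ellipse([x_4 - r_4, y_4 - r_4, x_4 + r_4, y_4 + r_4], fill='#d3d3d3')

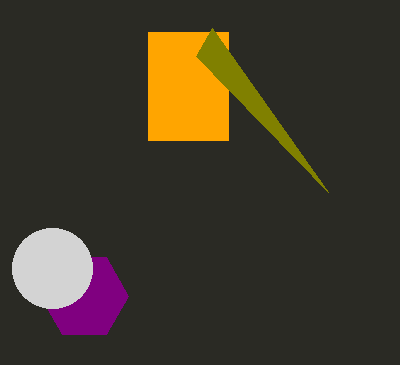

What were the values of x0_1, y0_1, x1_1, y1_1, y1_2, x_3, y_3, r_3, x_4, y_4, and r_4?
x0_1 = 148, y0_1 = 32, x1_1 = 228, y1_1 = 140, y1_2 = 56, x_3 = 84, y_3 = 296, r_3 = 44, x_4 = 52, y_4 = 268, r_4 = 40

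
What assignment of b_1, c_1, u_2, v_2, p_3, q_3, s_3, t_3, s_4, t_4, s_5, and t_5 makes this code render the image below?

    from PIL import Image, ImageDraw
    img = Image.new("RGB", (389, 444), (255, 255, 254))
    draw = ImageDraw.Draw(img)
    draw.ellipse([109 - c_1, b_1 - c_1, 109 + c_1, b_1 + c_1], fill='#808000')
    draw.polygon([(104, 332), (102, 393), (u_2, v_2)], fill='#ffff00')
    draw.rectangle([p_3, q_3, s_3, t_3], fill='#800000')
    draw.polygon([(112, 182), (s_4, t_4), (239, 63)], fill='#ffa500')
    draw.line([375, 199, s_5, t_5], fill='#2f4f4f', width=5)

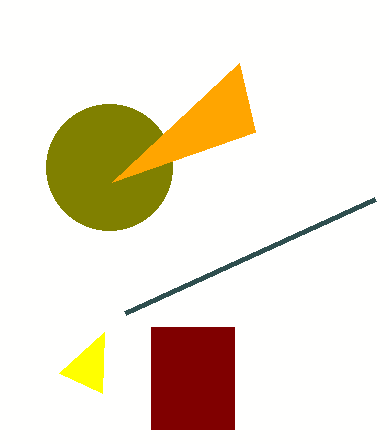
b_1 = 167
c_1 = 63
u_2 = 59
v_2 = 373
p_3 = 151
q_3 = 327
s_3 = 234
t_3 = 429
s_4 = 255
t_4 = 132
s_5 = 125
t_5 = 313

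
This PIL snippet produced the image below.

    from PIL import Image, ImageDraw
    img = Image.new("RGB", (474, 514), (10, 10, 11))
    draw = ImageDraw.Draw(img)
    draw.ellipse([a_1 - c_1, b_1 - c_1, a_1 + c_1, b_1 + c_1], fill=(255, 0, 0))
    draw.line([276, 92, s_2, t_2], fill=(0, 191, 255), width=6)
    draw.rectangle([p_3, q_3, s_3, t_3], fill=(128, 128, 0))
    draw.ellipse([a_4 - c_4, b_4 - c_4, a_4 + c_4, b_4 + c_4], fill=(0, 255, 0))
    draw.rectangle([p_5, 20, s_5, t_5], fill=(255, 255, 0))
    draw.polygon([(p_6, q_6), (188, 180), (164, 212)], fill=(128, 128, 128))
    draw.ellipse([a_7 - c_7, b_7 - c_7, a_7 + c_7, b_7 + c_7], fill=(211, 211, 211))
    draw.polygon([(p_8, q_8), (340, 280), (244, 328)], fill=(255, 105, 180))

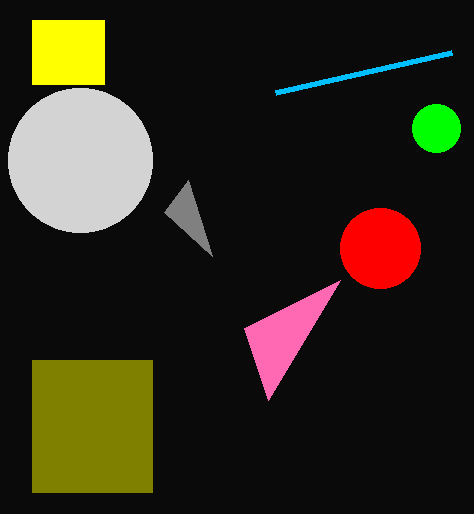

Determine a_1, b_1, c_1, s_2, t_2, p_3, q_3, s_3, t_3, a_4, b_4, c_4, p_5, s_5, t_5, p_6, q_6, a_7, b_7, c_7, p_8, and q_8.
a_1 = 380, b_1 = 248, c_1 = 40, s_2 = 452, t_2 = 52, p_3 = 32, q_3 = 360, s_3 = 152, t_3 = 492, a_4 = 436, b_4 = 128, c_4 = 24, p_5 = 32, s_5 = 104, t_5 = 84, p_6 = 212, q_6 = 256, a_7 = 80, b_7 = 160, c_7 = 72, p_8 = 268, q_8 = 400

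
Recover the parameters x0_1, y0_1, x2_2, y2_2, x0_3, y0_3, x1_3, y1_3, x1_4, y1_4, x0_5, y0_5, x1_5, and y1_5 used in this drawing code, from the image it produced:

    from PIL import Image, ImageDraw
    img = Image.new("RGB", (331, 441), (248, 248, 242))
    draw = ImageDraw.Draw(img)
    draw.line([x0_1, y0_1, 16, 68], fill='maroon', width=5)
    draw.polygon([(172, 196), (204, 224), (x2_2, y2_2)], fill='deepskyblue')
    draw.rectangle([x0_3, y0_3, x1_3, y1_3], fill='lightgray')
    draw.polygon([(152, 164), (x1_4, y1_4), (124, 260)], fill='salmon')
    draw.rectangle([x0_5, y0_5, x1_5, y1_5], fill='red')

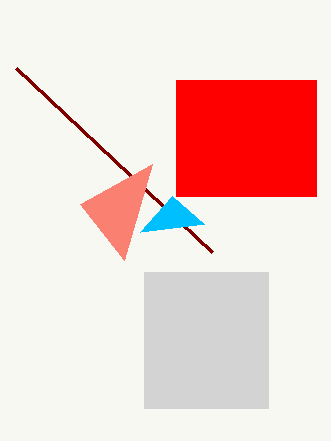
x0_1 = 212; y0_1 = 252; x2_2 = 140; y2_2 = 232; x0_3 = 144; y0_3 = 272; x1_3 = 268; y1_3 = 408; x1_4 = 80; y1_4 = 204; x0_5 = 176; y0_5 = 80; x1_5 = 316; y1_5 = 196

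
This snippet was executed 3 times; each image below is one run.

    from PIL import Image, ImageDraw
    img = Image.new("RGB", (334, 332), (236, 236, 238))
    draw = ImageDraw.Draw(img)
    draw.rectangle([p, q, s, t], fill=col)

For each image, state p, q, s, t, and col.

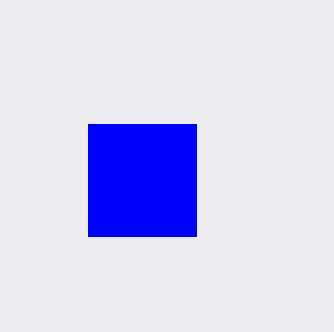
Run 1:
p = 88, q = 124, s = 196, t = 236, col = 'blue'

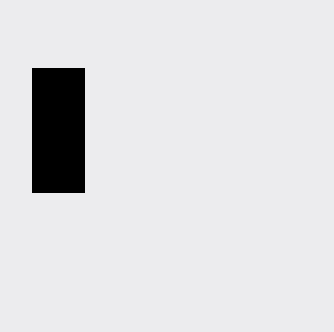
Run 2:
p = 32; q = 68; s = 84; t = 192; col = 'black'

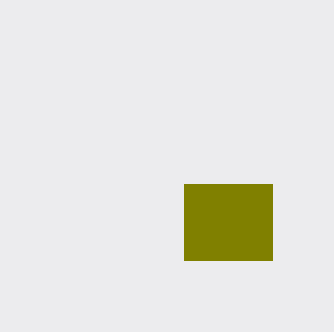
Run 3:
p = 184, q = 184, s = 272, t = 260, col = 'olive'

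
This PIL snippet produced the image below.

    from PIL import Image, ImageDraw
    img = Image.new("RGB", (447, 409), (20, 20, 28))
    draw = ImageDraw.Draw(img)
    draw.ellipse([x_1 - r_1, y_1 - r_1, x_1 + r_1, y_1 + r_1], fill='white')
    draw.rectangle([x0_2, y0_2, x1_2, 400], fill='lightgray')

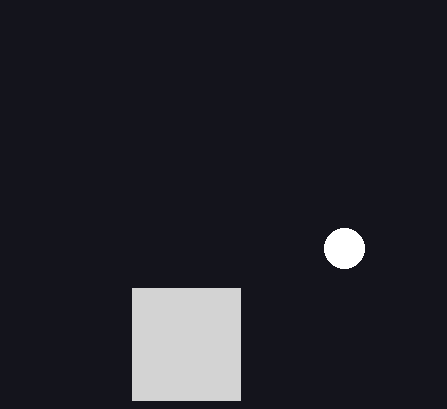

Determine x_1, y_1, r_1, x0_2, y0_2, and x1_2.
x_1 = 344, y_1 = 248, r_1 = 20, x0_2 = 132, y0_2 = 288, x1_2 = 240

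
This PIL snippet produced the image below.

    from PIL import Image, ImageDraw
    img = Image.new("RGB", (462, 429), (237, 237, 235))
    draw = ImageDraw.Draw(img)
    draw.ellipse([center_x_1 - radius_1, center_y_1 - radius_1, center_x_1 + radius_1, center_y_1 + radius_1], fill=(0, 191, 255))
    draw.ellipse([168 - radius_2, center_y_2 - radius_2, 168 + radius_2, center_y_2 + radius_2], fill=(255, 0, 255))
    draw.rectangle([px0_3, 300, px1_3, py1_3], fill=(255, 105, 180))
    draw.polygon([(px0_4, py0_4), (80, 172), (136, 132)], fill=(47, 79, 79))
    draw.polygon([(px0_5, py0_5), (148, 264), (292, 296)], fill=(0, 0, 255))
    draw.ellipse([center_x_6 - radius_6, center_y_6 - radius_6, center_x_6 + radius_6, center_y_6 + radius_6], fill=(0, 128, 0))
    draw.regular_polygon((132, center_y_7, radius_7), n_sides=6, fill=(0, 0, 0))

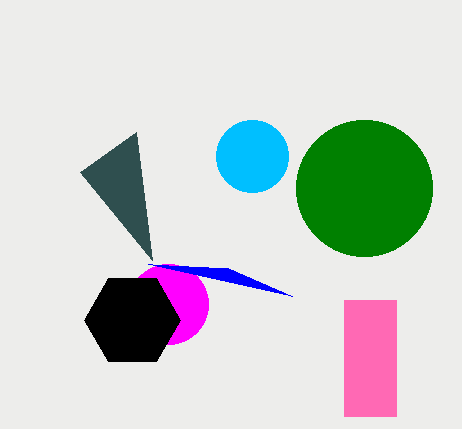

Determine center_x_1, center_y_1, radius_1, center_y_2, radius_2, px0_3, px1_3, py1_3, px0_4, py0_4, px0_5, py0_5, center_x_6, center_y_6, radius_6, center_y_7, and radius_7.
center_x_1 = 252; center_y_1 = 156; radius_1 = 36; center_y_2 = 304; radius_2 = 40; px0_3 = 344; px1_3 = 396; py1_3 = 416; px0_4 = 152; py0_4 = 260; px0_5 = 228; py0_5 = 268; center_x_6 = 364; center_y_6 = 188; radius_6 = 68; center_y_7 = 320; radius_7 = 48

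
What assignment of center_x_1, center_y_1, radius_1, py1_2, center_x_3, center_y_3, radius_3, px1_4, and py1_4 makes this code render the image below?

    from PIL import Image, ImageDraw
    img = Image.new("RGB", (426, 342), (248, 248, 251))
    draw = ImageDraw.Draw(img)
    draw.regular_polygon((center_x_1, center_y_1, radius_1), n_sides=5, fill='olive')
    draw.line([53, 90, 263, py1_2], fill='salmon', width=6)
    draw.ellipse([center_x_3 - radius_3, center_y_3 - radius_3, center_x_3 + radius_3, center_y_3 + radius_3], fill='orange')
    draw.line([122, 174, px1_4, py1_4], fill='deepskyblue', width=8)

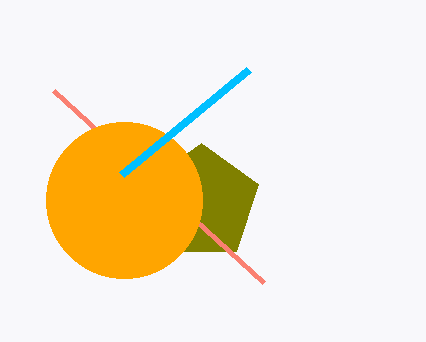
center_x_1 = 201, center_y_1 = 203, radius_1 = 60, py1_2 = 282, center_x_3 = 124, center_y_3 = 200, radius_3 = 78, px1_4 = 249, py1_4 = 69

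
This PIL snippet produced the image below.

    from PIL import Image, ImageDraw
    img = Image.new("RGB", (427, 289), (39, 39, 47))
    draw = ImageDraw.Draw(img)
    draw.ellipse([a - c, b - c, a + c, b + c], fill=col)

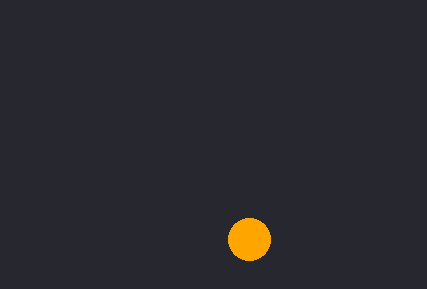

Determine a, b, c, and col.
a = 249, b = 239, c = 21, col = 'orange'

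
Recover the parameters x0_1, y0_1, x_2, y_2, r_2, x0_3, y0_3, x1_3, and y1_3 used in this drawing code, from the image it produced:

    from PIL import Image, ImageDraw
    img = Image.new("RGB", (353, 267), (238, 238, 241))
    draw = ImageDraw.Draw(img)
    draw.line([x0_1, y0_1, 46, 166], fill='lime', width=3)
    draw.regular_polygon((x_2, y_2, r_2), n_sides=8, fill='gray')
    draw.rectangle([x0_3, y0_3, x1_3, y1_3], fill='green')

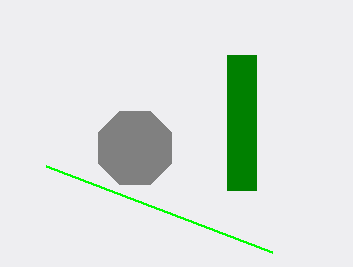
x0_1 = 272, y0_1 = 252, x_2 = 135, y_2 = 148, r_2 = 40, x0_3 = 227, y0_3 = 55, x1_3 = 256, y1_3 = 190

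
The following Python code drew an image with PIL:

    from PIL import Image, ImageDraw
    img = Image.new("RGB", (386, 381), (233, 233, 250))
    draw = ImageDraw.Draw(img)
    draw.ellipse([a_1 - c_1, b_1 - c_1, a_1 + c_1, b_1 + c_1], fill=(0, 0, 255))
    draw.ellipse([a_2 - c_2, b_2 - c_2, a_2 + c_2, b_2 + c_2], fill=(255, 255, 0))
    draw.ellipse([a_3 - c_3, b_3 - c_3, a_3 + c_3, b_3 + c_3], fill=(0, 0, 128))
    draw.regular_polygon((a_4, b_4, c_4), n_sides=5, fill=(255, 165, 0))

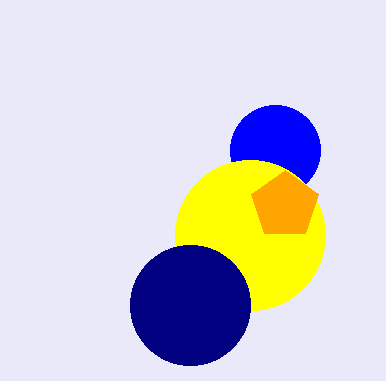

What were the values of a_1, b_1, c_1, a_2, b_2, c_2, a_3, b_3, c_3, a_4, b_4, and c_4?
a_1 = 275, b_1 = 150, c_1 = 45, a_2 = 250, b_2 = 235, c_2 = 75, a_3 = 190, b_3 = 305, c_3 = 60, a_4 = 285, b_4 = 205, c_4 = 35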